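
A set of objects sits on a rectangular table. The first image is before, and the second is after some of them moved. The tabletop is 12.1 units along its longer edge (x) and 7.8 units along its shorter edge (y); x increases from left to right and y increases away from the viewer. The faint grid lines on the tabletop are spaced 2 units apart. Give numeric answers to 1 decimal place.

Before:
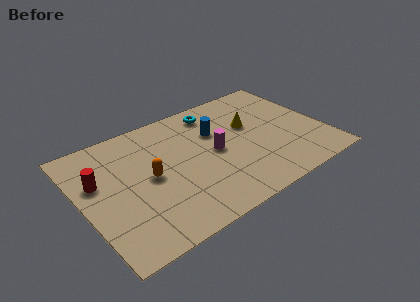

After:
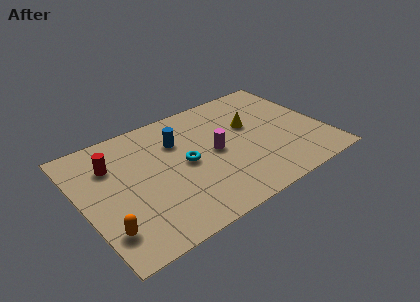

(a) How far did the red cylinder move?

1.1

From (0.9, 4.9) to (1.7, 5.6), the red cylinder covered √(0.8² + 0.7²) ≈ 1.1 units.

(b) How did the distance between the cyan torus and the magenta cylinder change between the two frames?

-1.2

The distance was about 2.7 in the first image and 1.5 in the second, so they moved 1.2 units closer together.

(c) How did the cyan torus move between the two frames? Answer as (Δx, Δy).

(-2.0, -2.7)

From the two frames, the cyan torus sits at roughly (7.1, 6.6) before and (5.1, 3.9) after.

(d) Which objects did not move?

the magenta cylinder and the yellow cone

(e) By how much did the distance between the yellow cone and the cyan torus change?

+1.3

Before: roughly 2.3 units apart; after: 3.6. That's 1.3 units further apart.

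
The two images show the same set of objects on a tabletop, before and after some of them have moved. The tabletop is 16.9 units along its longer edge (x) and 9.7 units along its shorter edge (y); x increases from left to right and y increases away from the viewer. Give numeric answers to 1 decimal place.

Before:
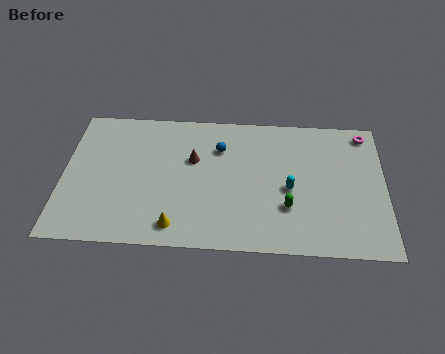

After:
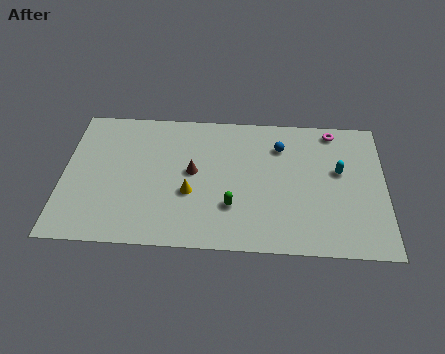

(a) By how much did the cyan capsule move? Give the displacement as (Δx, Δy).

(2.6, 1.4)

From the two frames, the cyan capsule sits at roughly (11.9, 4.3) before and (14.5, 5.7) after.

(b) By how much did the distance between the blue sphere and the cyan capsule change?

-1.1

Before: roughly 4.6 units apart; after: 3.5. That's 1.1 units closer together.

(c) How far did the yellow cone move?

2.4

The yellow cone moved from about (6.0, 1.4) to (6.7, 3.7), a distance of √(0.7² + 2.3²) ≈ 2.4.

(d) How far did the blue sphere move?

3.2

From (8.2, 7.0) to (11.4, 7.3), the blue sphere covered √(3.2² + 0.3²) ≈ 3.2 units.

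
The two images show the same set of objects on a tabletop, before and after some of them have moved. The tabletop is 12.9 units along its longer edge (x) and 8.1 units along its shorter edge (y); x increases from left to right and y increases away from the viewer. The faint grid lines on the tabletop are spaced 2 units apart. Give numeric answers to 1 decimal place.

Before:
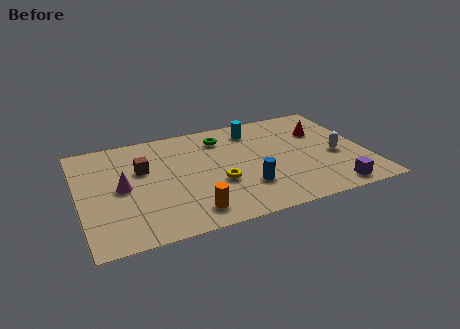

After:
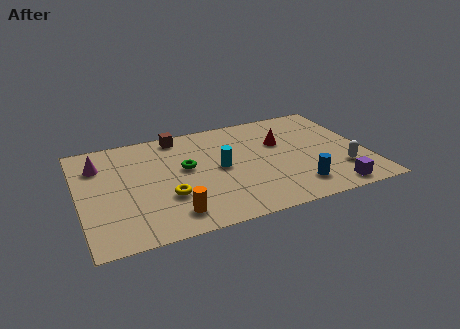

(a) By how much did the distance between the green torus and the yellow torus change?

-1.3

Before: roughly 3.4 units apart; after: 2.1. That's 1.3 units closer together.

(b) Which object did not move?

the purple cube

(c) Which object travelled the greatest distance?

the cyan cylinder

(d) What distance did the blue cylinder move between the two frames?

2.3

From (7.3, 2.3) to (9.5, 1.6), the blue cylinder covered √(2.2² + 0.7²) ≈ 2.3 units.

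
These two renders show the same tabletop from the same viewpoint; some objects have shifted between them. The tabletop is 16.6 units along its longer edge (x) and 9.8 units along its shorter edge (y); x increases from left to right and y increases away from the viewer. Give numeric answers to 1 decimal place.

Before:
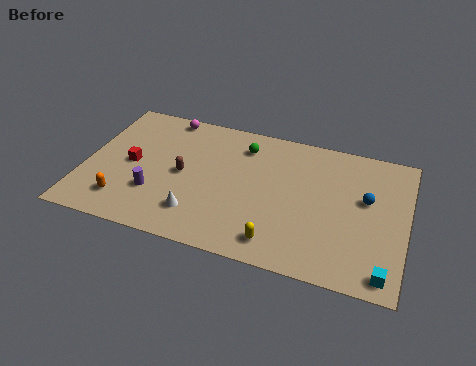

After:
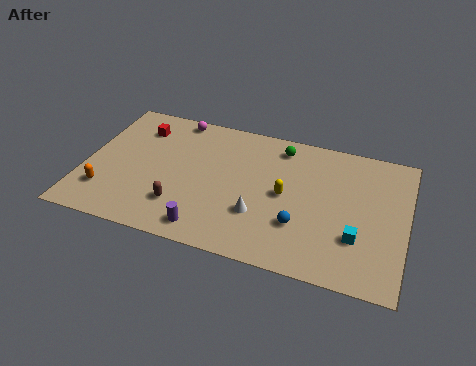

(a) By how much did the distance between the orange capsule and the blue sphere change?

-2.8

They were about 12.8 units apart before and 10.0 after — 2.8 units closer together.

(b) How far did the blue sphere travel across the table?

4.3

The blue sphere moved from about (14.5, 5.8) to (11.3, 3.0), a distance of √(3.2² + 2.8²) ≈ 4.3.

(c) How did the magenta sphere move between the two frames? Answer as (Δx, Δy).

(0.5, 0.0)

The magenta sphere started near (3.8, 8.9) and ended near (4.3, 8.9).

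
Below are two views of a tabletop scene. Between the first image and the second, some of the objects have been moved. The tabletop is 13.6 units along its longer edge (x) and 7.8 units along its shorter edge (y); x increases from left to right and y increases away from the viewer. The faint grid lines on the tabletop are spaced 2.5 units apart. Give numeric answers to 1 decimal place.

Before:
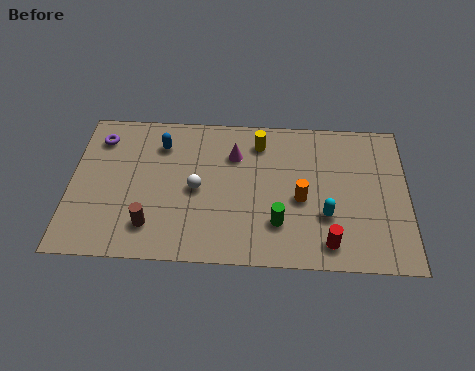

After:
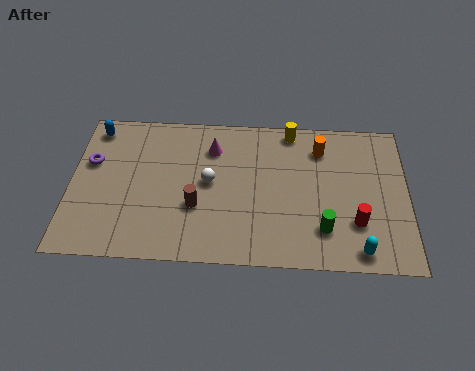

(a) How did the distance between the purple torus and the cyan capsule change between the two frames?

+1.6

Before: roughly 9.9 units apart; after: 11.5. That's 1.6 units further apart.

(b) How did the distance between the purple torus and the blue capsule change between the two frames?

-0.7

The distance was about 2.5 in the first image and 1.8 in the second, so they moved 0.7 units closer together.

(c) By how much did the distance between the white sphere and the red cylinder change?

+0.3

Before: roughly 5.9 units apart; after: 6.2. That's 0.3 units further apart.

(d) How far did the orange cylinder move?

2.8

The orange cylinder moved from about (9.3, 3.4) to (10.1, 6.1), a distance of √(0.8² + 2.7²) ≈ 2.8.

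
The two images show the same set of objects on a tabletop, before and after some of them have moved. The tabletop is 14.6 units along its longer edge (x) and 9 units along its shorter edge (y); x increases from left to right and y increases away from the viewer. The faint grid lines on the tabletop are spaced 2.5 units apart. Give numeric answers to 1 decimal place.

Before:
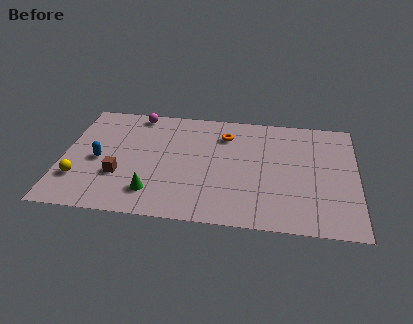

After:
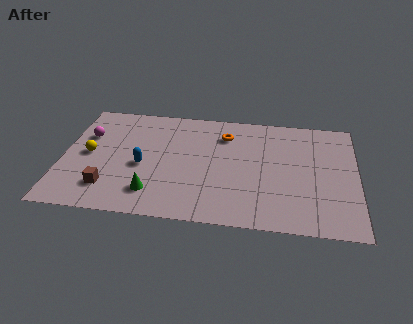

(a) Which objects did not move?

the green cone and the orange torus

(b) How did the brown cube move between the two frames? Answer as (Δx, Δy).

(-0.5, -1.0)

The brown cube was at about (2.9, 3.0) and moved to about (2.4, 2.0).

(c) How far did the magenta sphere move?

3.2

From (3.5, 8.1) to (1.1, 6.0), the magenta sphere covered √(2.4² + 2.1²) ≈ 3.2 units.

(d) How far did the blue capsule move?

2.2

The blue capsule moved from about (1.8, 4.1) to (4.0, 3.9), a distance of √(2.2² + 0.2²) ≈ 2.2.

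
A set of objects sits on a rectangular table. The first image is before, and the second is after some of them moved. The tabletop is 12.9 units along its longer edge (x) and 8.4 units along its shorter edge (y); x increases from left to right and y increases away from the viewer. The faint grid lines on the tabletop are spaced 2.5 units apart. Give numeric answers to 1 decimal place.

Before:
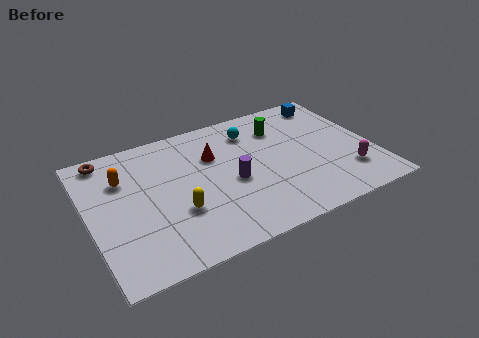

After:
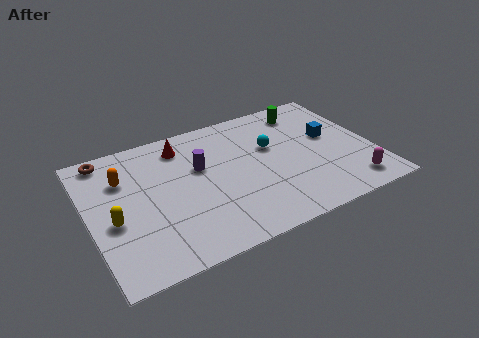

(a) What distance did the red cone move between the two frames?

1.8

The red cone was near (5.8, 5.7) before and (4.5, 6.9) after, so it travelled √(1.3² + 1.2²) ≈ 1.8 units.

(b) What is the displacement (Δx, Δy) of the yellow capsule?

(-2.8, 0.6)

The yellow capsule was at about (3.8, 2.9) and moved to about (1.0, 3.5).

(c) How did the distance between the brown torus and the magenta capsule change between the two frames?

+0.4

They were about 11.7 units apart before and 12.1 after — 0.4 units further apart.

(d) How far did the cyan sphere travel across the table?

1.6

From (7.7, 6.6) to (8.4, 5.2), the cyan sphere covered √(0.7² + 1.4²) ≈ 1.6 units.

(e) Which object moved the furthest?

the yellow capsule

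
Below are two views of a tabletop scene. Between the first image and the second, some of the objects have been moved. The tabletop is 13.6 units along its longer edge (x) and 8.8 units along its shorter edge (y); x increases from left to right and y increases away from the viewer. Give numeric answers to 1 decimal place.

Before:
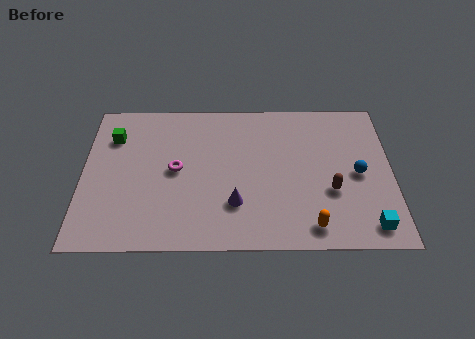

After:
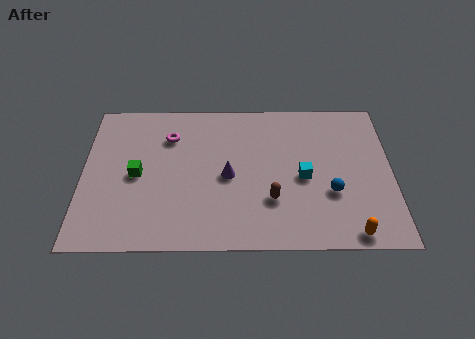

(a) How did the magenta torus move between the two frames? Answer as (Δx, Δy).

(-0.3, 2.0)

The magenta torus was at about (4.1, 4.5) and moved to about (3.8, 6.5).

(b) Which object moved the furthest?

the cyan cube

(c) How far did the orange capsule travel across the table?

1.7

From (10.0, 1.2) to (11.7, 0.8), the orange capsule covered √(1.7² + 0.4²) ≈ 1.7 units.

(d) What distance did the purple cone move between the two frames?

1.6

From (6.7, 2.5) to (6.4, 4.1), the purple cone covered √(0.3² + 1.6²) ≈ 1.6 units.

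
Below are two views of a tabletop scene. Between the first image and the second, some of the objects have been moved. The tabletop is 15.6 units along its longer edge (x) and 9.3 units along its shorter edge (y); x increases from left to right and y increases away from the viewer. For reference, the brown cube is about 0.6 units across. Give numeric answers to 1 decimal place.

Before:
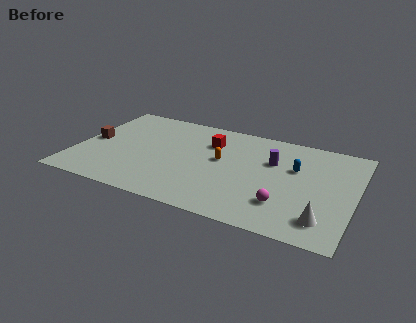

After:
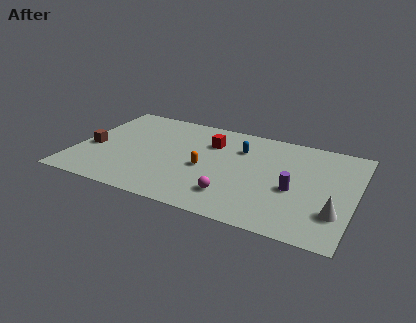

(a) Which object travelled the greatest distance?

the blue capsule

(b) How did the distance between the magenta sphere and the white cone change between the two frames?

+3.3

They were about 2.3 units apart before and 5.6 after — 3.3 units further apart.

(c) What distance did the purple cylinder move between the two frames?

2.6

The purple cylinder moved from about (10.9, 6.1) to (12.3, 3.9), a distance of √(1.4² + 2.2²) ≈ 2.6.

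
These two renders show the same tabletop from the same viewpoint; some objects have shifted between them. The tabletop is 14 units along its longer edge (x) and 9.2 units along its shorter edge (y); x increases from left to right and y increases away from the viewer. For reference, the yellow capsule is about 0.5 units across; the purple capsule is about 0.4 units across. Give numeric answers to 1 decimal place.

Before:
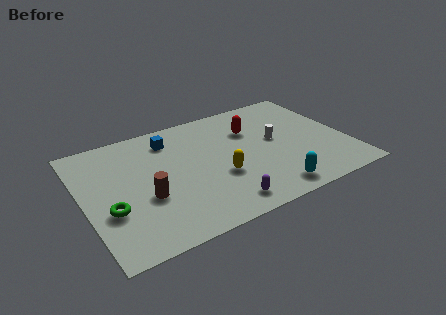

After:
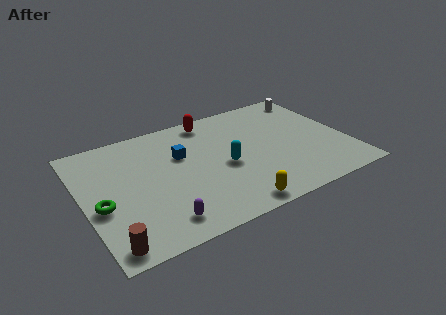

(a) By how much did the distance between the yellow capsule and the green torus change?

+1.3

They were about 5.8 units apart before and 7.1 after — 1.3 units further apart.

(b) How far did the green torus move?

0.6

The green torus moved from about (1.2, 3.3) to (0.8, 3.8), a distance of √(0.4² + 0.5²) ≈ 0.6.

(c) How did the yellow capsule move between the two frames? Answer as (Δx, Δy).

(0.3, -2.5)

From the two frames, the yellow capsule sits at roughly (7.0, 3.4) before and (7.3, 0.9) after.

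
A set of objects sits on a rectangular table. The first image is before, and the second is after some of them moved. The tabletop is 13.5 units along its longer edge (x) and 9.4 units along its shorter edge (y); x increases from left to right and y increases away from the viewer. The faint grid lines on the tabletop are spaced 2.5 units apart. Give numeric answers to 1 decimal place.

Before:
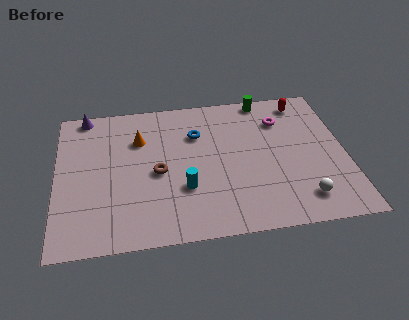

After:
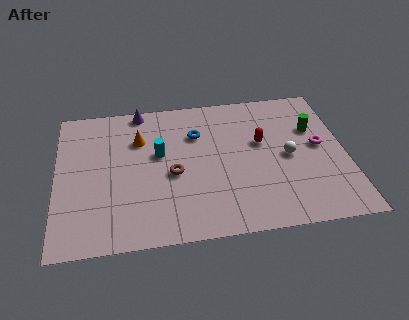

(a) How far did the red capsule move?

3.3

The red capsule moved from about (11.7, 8.1) to (9.6, 5.6), a distance of √(2.1² + 2.5²) ≈ 3.3.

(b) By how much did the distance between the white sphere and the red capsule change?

-4.8

Before: roughly 6.4 units apart; after: 1.6. That's 4.8 units closer together.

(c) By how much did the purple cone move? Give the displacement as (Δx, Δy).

(2.6, 0.0)

From the two frames, the purple cone sits at roughly (1.4, 8.6) before and (4.0, 8.6) after.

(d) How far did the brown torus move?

0.7

From (4.7, 4.3) to (5.4, 4.1), the brown torus covered √(0.7² + 0.2²) ≈ 0.7 units.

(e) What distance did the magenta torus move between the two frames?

2.6

The magenta torus moved from about (10.6, 7.0) to (12.3, 5.0), a distance of √(1.7² + 2.0²) ≈ 2.6.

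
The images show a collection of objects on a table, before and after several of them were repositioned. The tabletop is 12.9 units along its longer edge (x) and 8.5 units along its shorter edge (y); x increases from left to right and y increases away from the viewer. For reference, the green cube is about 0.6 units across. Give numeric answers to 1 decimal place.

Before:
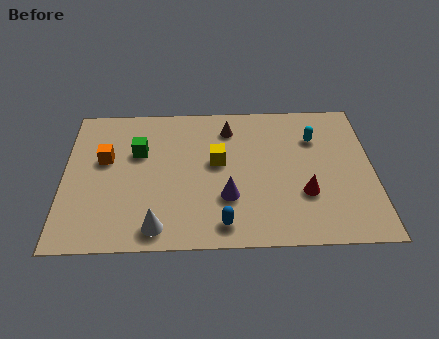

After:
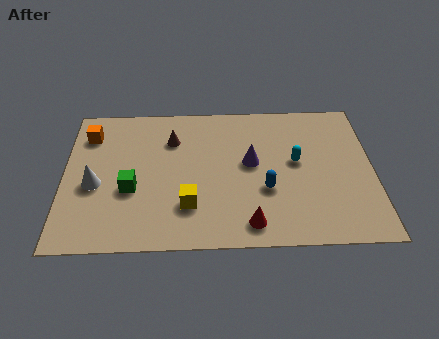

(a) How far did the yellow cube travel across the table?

2.8

The yellow cube moved from about (6.4, 4.8) to (5.2, 2.3), a distance of √(1.2² + 2.5²) ≈ 2.8.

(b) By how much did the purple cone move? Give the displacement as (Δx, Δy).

(1.0, 2.0)

From the two frames, the purple cone sits at roughly (6.8, 2.7) before and (7.8, 4.7) after.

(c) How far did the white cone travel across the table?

3.6

The white cone moved from about (3.9, 1.1) to (1.3, 3.6), a distance of √(2.6² + 2.5²) ≈ 3.6.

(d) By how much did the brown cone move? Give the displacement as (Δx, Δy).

(-2.4, -0.6)

The brown cone was at about (6.9, 6.8) and moved to about (4.5, 6.2).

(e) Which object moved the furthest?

the white cone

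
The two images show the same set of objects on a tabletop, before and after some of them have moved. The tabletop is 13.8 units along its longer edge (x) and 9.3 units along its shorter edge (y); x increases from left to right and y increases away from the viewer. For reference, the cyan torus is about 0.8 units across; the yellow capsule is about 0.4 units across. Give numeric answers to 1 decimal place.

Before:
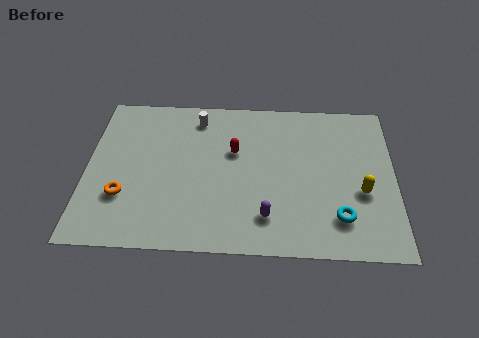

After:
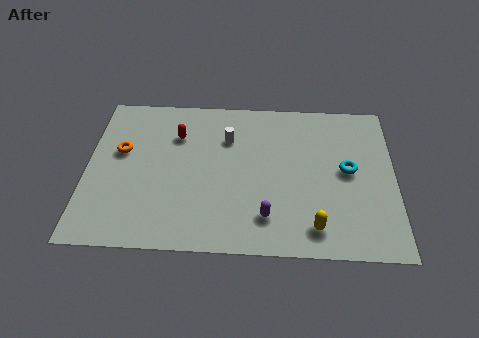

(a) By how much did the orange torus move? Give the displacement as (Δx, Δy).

(-0.2, 2.7)

The orange torus started near (1.7, 2.9) and ended near (1.5, 5.6).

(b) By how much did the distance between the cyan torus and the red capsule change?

+1.9

Before: roughly 6.0 units apart; after: 7.9. That's 1.9 units further apart.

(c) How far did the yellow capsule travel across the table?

3.0

The yellow capsule was near (12.3, 3.6) before and (10.2, 1.5) after, so it travelled √(2.1² + 2.1²) ≈ 3.0 units.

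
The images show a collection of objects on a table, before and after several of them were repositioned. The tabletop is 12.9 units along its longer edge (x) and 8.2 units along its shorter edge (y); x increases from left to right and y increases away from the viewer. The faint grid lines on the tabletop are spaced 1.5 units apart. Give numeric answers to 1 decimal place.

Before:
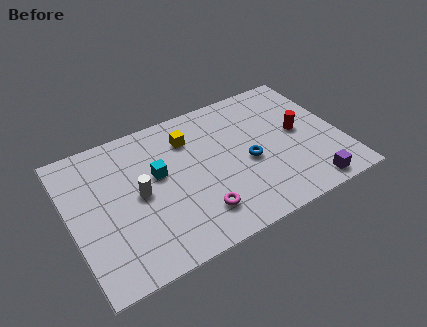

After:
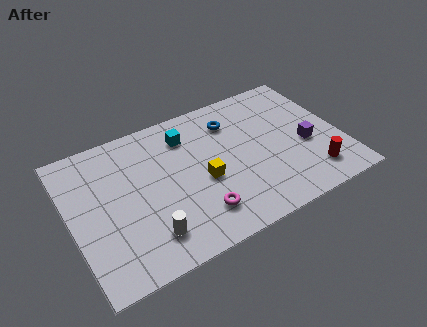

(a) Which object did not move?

the magenta torus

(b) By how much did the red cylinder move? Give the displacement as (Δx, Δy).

(0.2, -2.7)

From the two frames, the red cylinder sits at roughly (11.0, 4.3) before and (11.2, 1.6) after.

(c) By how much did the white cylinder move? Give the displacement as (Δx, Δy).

(0.1, -2.4)

The white cylinder was at about (3.2, 4.1) and moved to about (3.3, 1.7).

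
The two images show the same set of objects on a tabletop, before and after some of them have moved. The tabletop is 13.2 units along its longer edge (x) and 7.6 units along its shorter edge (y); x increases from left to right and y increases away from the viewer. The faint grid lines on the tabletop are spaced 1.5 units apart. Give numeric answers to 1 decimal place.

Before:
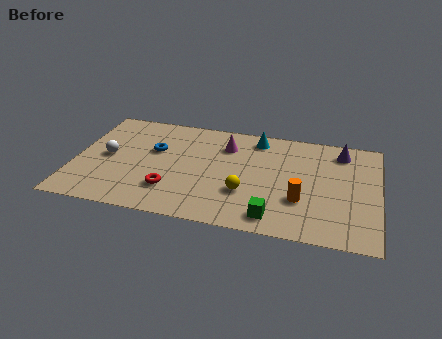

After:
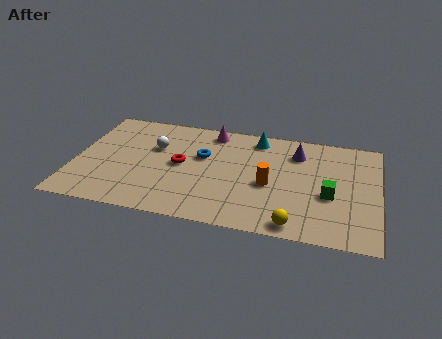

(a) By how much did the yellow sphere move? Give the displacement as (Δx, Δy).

(2.2, -1.7)

The yellow sphere started near (7.5, 2.5) and ended near (9.7, 0.8).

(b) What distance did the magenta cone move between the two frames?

1.1

The magenta cone was near (6.5, 5.7) before and (5.8, 6.6) after, so it travelled √(0.7² + 0.9²) ≈ 1.1 units.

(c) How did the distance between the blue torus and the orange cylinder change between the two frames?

-3.6

They were about 6.9 units apart before and 3.3 after — 3.6 units closer together.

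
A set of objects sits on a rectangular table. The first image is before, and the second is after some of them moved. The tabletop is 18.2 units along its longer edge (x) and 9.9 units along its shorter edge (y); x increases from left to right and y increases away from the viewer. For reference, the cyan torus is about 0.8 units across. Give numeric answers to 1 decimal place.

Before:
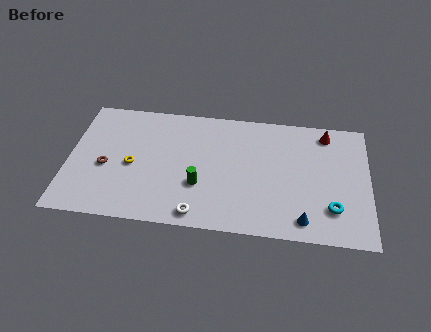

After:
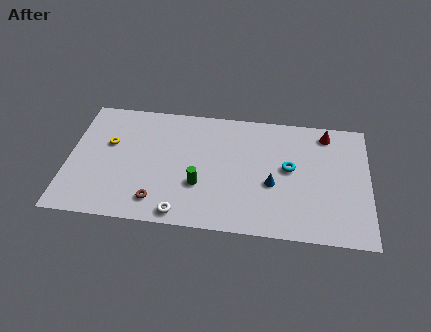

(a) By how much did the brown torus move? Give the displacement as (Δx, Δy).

(3.2, -2.4)

The brown torus started near (2.3, 4.2) and ended near (5.5, 1.8).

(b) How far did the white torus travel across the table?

1.0

The white torus was near (8.0, 1.1) before and (7.0, 1.0) after, so it travelled √(1.0² + 0.1²) ≈ 1.0 units.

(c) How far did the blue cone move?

3.2

The blue cone was near (14.3, 1.4) before and (12.4, 4.0) after, so it travelled √(1.9² + 2.6²) ≈ 3.2 units.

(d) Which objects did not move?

the green cylinder and the red cone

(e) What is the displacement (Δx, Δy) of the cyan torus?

(-2.6, 2.9)

From the two frames, the cyan torus sits at roughly (16.0, 2.5) before and (13.4, 5.4) after.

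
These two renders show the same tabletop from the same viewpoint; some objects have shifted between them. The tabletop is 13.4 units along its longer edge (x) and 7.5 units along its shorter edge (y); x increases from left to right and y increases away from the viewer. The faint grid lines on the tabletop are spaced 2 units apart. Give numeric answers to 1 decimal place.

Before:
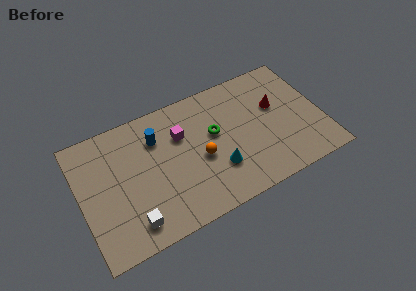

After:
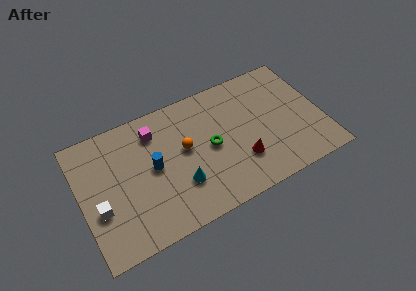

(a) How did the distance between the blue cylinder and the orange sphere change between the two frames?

-1.3

Before: roughly 3.1 units apart; after: 1.8. That's 1.3 units closer together.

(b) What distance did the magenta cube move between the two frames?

1.6

The magenta cube moved from about (5.7, 5.1) to (4.3, 5.9), a distance of √(1.4² + 0.8²) ≈ 1.6.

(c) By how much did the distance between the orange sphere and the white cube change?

+0.5

The distance was about 4.6 in the first image and 5.1 in the second, so they moved 0.5 units further apart.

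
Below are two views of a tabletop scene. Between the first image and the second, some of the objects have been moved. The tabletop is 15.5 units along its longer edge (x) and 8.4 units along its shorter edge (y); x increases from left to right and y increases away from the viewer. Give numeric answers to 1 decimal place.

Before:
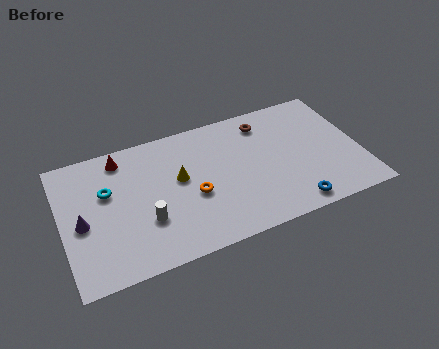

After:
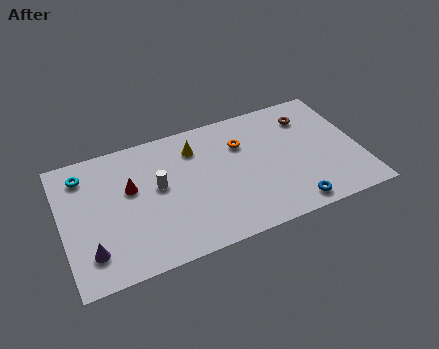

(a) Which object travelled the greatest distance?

the orange torus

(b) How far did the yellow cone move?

2.0

The yellow cone was near (6.1, 4.8) before and (7.1, 6.5) after, so it travelled √(1.0² + 1.7²) ≈ 2.0 units.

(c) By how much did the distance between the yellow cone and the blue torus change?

+0.4

The distance was about 6.7 in the first image and 7.1 in the second, so they moved 0.4 units further apart.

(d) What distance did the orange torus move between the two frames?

3.7

The orange torus was near (6.7, 3.5) before and (9.5, 5.9) after, so it travelled √(2.8² + 2.4²) ≈ 3.7 units.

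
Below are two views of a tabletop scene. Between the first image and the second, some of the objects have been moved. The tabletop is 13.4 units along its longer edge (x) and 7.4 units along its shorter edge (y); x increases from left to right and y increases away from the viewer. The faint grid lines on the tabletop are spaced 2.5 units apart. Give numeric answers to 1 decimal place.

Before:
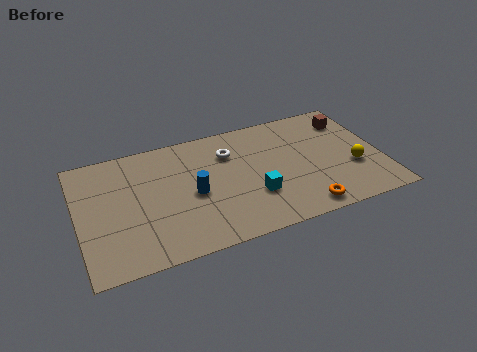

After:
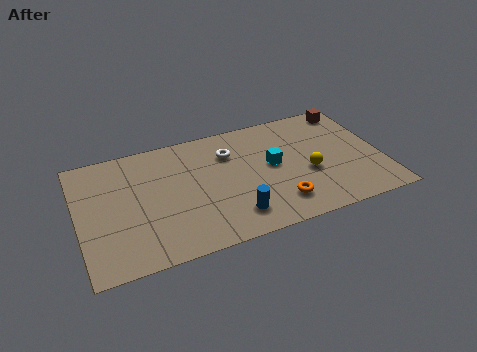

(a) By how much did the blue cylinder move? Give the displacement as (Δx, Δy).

(1.6, -1.9)

From the two frames, the blue cylinder sits at roughly (5.0, 3.4) before and (6.6, 1.5) after.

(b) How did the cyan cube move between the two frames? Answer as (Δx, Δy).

(1.0, 1.6)

The cyan cube started near (7.6, 2.4) and ended near (8.6, 4.0).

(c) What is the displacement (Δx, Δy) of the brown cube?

(0.1, 0.7)

The brown cube was at about (12.3, 5.8) and moved to about (12.4, 6.5).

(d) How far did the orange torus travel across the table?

1.2

The orange torus was near (9.6, 0.9) before and (8.6, 1.6) after, so it travelled √(1.0² + 0.7²) ≈ 1.2 units.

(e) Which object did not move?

the white torus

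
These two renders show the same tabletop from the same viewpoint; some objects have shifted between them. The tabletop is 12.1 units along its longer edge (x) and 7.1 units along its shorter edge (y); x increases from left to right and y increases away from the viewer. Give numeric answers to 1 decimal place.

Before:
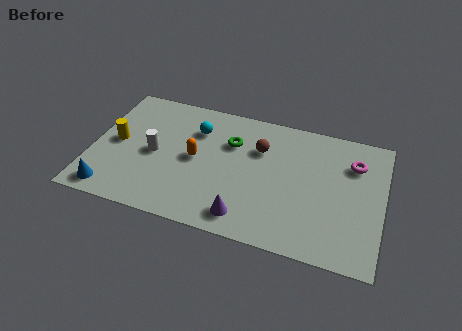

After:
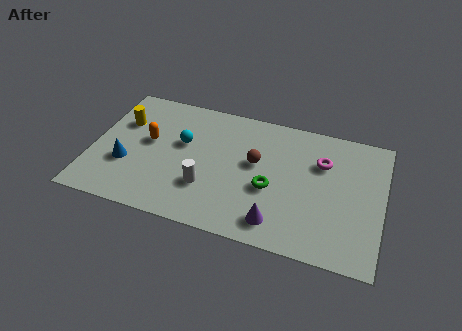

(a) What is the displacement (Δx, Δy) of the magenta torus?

(-1.3, -0.3)

From the two frames, the magenta torus sits at roughly (10.8, 5.2) before and (9.5, 4.9) after.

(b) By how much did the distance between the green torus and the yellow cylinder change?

+1.8

The distance was about 4.9 in the first image and 6.7 in the second, so they moved 1.8 units further apart.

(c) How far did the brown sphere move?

0.8

The brown sphere moved from about (6.9, 4.9) to (6.8, 4.1), a distance of √(0.1² + 0.8²) ≈ 0.8.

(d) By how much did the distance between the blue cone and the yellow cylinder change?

-0.4

The distance was about 2.7 in the first image and 2.3 in the second, so they moved 0.4 units closer together.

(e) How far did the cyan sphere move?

1.0

The cyan sphere moved from about (4.2, 5.2) to (3.7, 4.3), a distance of √(0.5² + 0.9²) ≈ 1.0.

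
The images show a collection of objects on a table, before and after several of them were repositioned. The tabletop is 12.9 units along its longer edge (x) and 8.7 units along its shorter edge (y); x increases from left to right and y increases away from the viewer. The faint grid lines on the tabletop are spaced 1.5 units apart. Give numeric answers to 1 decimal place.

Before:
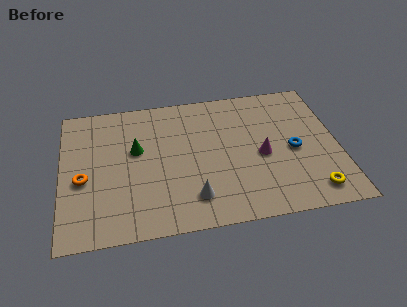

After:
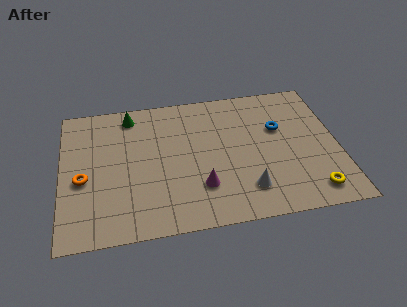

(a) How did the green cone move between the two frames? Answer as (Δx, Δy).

(-0.2, 2.3)

The green cone was at about (3.5, 5.2) and moved to about (3.3, 7.5).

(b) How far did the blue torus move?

1.6

The blue torus moved from about (10.8, 4.0) to (10.2, 5.5), a distance of √(0.6² + 1.5²) ≈ 1.6.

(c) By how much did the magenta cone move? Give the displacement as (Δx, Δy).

(-2.9, -1.5)

From the two frames, the magenta cone sits at roughly (9.3, 3.9) before and (6.4, 2.4) after.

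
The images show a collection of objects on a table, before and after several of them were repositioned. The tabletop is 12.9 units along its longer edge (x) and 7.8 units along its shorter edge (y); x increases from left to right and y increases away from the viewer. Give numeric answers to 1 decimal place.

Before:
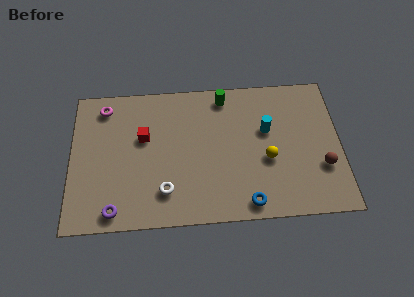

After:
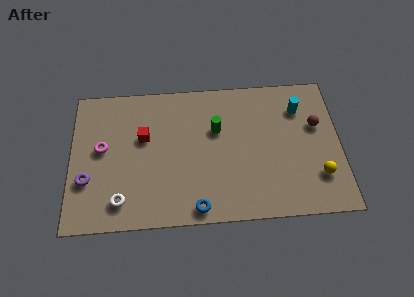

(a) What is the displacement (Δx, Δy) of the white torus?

(-2.1, -0.4)

From the two frames, the white torus sits at roughly (4.5, 1.8) before and (2.4, 1.4) after.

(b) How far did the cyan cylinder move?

1.9

The cyan cylinder moved from about (9.4, 4.8) to (11.0, 5.9), a distance of √(1.6² + 1.1²) ≈ 1.9.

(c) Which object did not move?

the red cube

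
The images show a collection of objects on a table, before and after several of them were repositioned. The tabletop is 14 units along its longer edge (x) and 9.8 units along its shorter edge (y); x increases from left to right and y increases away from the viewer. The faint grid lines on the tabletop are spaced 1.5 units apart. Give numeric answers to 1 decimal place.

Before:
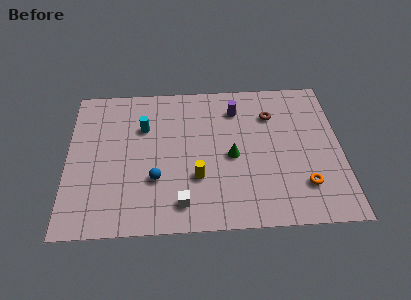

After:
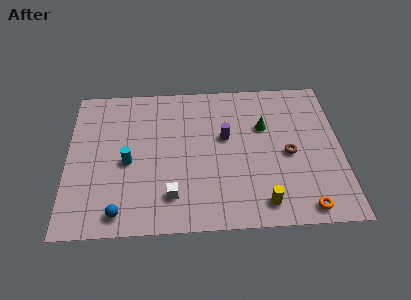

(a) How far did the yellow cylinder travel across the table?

3.8

The yellow cylinder moved from about (6.6, 3.2) to (9.9, 1.4), a distance of √(3.3² + 1.8²) ≈ 3.8.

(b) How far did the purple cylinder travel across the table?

2.0

The purple cylinder moved from about (8.7, 7.7) to (8.1, 5.8), a distance of √(0.6² + 1.9²) ≈ 2.0.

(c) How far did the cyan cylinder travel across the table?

2.4

The cyan cylinder was near (3.9, 6.7) before and (3.1, 4.4) after, so it travelled √(0.8² + 2.3²) ≈ 2.4 units.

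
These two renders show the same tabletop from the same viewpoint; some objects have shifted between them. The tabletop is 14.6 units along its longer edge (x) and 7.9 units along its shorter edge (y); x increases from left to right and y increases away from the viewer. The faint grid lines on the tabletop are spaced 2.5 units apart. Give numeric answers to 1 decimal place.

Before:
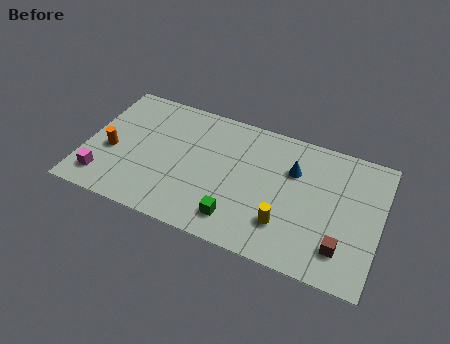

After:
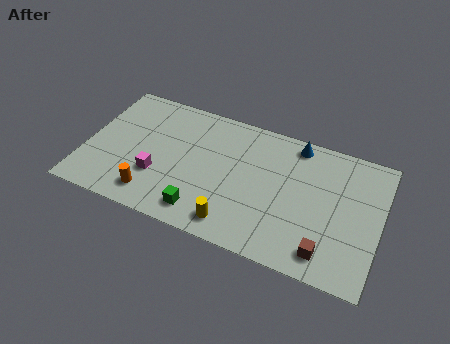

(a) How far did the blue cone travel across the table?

1.6

The blue cone moved from about (10.2, 5.4) to (10.2, 7.0), a distance of √(0.0² + 1.6²) ≈ 1.6.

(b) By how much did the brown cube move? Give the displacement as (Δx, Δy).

(-0.7, -0.5)

The brown cube was at about (12.9, 1.8) and moved to about (12.2, 1.3).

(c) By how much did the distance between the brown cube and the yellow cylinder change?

+1.7

Before: roughly 2.8 units apart; after: 4.5. That's 1.7 units further apart.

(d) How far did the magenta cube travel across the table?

2.8

The magenta cube moved from about (1.1, 1.5) to (3.7, 2.6), a distance of √(2.6² + 1.1²) ≈ 2.8.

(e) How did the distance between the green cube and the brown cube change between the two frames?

+1.0

They were about 5.1 units apart before and 6.1 after — 1.0 units further apart.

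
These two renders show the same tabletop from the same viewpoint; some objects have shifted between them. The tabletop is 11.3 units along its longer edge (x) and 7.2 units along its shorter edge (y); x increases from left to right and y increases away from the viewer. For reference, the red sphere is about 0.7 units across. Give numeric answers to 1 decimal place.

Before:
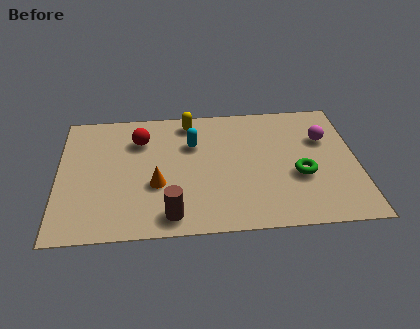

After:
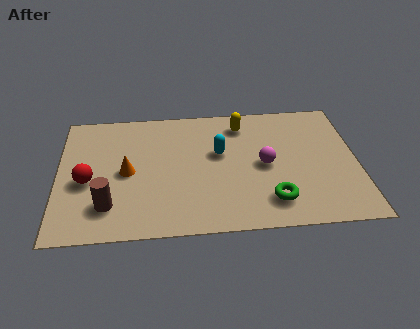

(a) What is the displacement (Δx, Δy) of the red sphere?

(-2.0, -2.2)

From the two frames, the red sphere sits at roughly (3.1, 5.3) before and (1.1, 3.1) after.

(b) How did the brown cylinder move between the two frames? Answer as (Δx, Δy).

(-2.3, 0.7)

The brown cylinder was at about (4.2, 1.0) and moved to about (1.9, 1.7).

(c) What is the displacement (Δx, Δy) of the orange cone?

(-1.1, 0.8)

The orange cone started near (3.7, 2.7) and ended near (2.6, 3.5).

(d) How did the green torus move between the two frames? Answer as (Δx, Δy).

(-1.1, -1.3)

From the two frames, the green torus sits at roughly (9.1, 2.8) before and (8.0, 1.5) after.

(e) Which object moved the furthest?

the red sphere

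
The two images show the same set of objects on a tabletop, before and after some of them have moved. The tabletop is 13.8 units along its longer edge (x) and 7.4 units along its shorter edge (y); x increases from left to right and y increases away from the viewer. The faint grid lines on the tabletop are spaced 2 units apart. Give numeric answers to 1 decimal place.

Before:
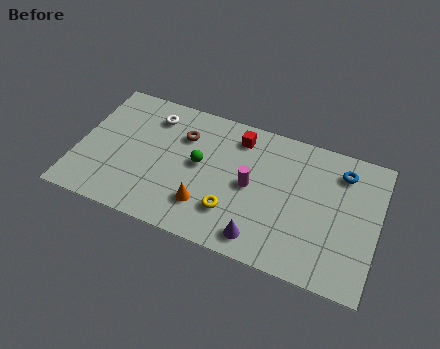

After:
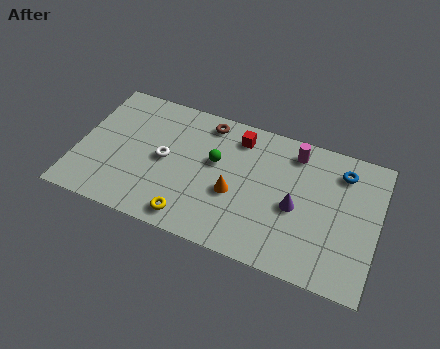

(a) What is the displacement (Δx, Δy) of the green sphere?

(0.7, 0.4)

The green sphere was at about (5.6, 4.0) and moved to about (6.3, 4.4).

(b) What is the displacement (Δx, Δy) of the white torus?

(0.8, -2.2)

From the two frames, the white torus sits at roughly (3.2, 5.9) before and (4.0, 3.7) after.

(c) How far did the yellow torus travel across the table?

2.1

The yellow torus was near (7.3, 2.0) before and (5.5, 1.0) after, so it travelled √(1.8² + 1.0²) ≈ 2.1 units.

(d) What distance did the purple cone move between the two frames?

2.6

The purple cone was near (8.7, 1.1) before and (10.1, 3.3) after, so it travelled √(1.4² + 2.2²) ≈ 2.6 units.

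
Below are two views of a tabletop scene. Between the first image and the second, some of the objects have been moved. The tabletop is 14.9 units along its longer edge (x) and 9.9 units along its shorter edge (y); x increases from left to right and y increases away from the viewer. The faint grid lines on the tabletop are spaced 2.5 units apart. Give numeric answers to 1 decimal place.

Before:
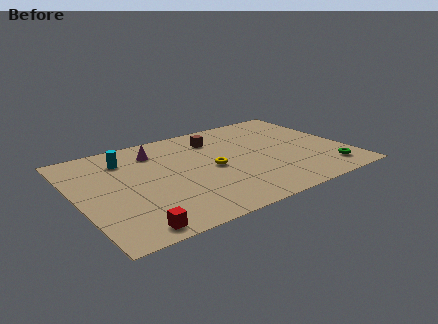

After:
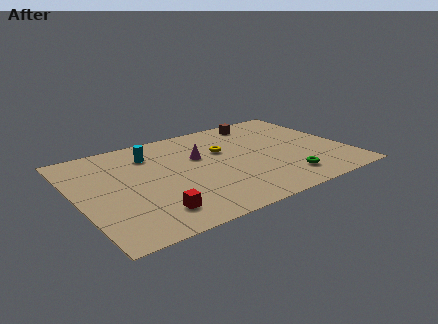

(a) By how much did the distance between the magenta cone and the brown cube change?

+1.3

They were about 3.4 units apart before and 4.7 after — 1.3 units further apart.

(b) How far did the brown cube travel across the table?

2.9

The brown cube was near (8.1, 7.7) before and (10.9, 8.6) after, so it travelled √(2.8² + 0.9²) ≈ 2.9 units.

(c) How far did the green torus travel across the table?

2.4

The green torus moved from about (13.4, 1.7) to (11.0, 1.9), a distance of √(2.4² + 0.2²) ≈ 2.4.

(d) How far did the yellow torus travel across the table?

1.8

The yellow torus was near (7.4, 4.7) before and (8.3, 6.3) after, so it travelled √(0.9² + 1.6²) ≈ 1.8 units.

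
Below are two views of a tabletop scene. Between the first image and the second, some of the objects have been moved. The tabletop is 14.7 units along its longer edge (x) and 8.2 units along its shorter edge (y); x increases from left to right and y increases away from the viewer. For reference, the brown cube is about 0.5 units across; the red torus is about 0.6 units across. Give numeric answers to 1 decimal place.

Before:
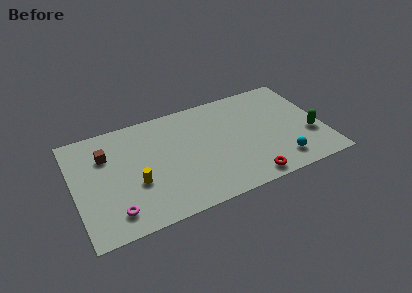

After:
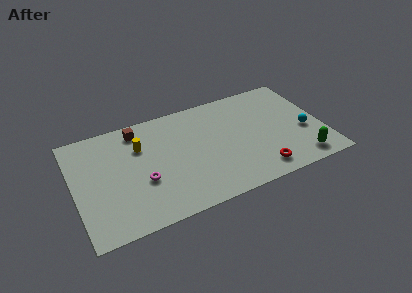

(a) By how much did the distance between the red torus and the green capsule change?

-2.0

Before: roughly 4.5 units apart; after: 2.5. That's 2.0 units closer together.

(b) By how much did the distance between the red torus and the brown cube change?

-0.6

They were about 9.3 units apart before and 8.7 after — 0.6 units closer together.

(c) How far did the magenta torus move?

2.4

The magenta torus was near (2.1, 1.5) before and (3.9, 3.1) after, so it travelled √(1.8² + 1.6²) ≈ 2.4 units.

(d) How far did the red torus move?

0.8

The red torus was near (9.9, 0.9) before and (10.6, 1.3) after, so it travelled √(0.7² + 0.4²) ≈ 0.8 units.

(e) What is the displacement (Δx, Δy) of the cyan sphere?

(1.7, 1.8)

From the two frames, the cyan sphere sits at roughly (11.9, 1.5) before and (13.6, 3.3) after.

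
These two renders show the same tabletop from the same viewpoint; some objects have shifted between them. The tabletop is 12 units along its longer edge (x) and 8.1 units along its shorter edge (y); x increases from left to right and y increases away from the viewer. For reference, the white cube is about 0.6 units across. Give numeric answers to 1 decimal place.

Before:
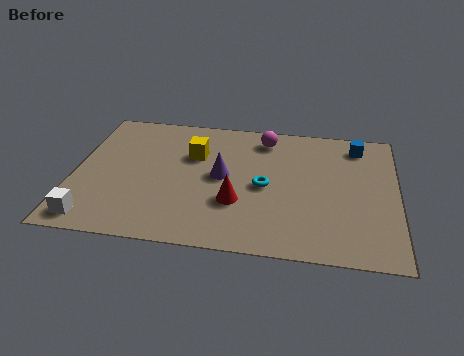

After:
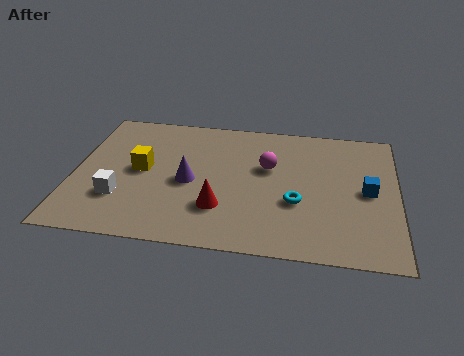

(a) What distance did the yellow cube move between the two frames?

2.2

From (4.4, 5.4) to (2.5, 4.2), the yellow cube covered √(1.9² + 1.2²) ≈ 2.2 units.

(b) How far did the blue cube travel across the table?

2.8

The blue cube moved from about (10.5, 6.8) to (10.9, 4.0), a distance of √(0.4² + 2.8²) ≈ 2.8.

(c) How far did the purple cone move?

1.3

From (5.5, 4.2) to (4.3, 3.7), the purple cone covered √(1.2² + 0.5²) ≈ 1.3 units.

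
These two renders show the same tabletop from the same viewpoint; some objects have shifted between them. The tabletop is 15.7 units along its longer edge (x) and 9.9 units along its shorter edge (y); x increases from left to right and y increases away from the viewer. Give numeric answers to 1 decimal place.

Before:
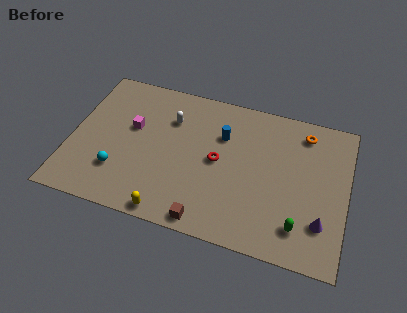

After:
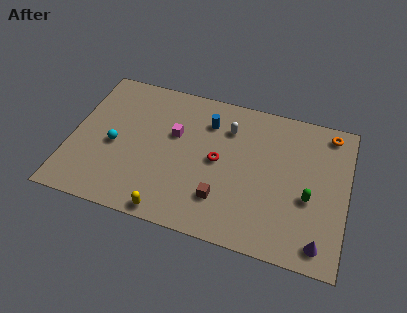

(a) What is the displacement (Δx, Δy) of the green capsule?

(0.4, 2.0)

From the two frames, the green capsule sits at roughly (13.2, 2.0) before and (13.6, 4.0) after.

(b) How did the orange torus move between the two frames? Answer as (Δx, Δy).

(1.4, 0.4)

The orange torus started near (13.1, 8.3) and ended near (14.5, 8.7).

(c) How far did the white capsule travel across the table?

3.3

The white capsule moved from about (5.5, 7.1) to (8.8, 7.4), a distance of √(3.3² + 0.3²) ≈ 3.3.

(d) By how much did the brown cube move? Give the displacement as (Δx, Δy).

(0.7, 1.6)

From the two frames, the brown cube sits at roughly (8.1, 0.9) before and (8.8, 2.5) after.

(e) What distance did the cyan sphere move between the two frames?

1.7

The cyan sphere was near (2.9, 2.7) before and (2.5, 4.4) after, so it travelled √(0.4² + 1.7²) ≈ 1.7 units.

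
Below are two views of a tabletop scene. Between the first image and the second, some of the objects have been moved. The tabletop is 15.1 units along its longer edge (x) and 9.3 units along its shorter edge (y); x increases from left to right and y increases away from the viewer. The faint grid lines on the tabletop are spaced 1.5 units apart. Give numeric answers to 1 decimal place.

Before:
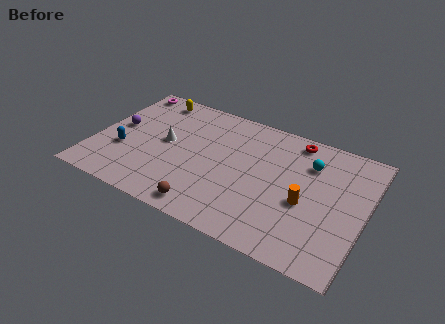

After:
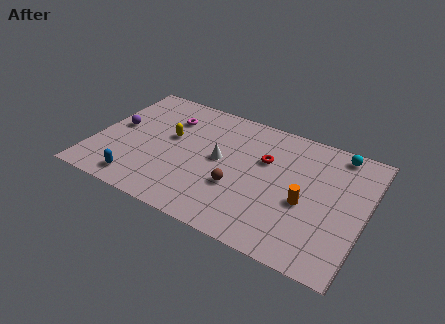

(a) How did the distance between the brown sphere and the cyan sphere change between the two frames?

-0.5

They were about 7.6 units apart before and 7.1 after — 0.5 units closer together.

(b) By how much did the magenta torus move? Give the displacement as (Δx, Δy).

(2.8, -1.4)

From the two frames, the magenta torus sits at roughly (1.0, 8.3) before and (3.8, 6.9) after.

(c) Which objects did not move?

the orange cylinder and the purple sphere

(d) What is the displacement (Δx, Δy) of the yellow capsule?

(1.5, -2.7)

The yellow capsule started near (2.6, 8.1) and ended near (4.1, 5.4).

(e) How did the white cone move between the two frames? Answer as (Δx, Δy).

(3.1, 0.0)

From the two frames, the white cone sits at roughly (3.9, 4.9) before and (7.0, 4.9) after.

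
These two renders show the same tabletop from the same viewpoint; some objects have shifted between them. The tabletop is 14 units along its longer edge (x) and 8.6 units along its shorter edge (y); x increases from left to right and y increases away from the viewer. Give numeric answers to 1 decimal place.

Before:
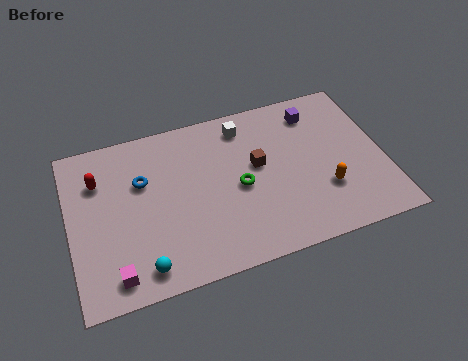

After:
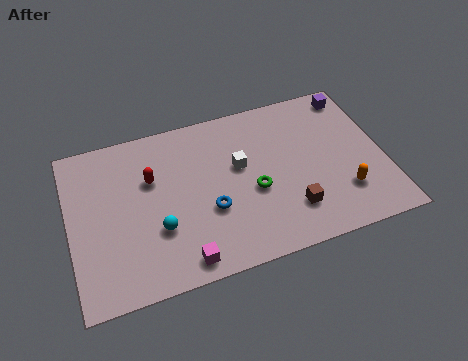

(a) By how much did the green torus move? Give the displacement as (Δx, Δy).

(0.6, -0.4)

The green torus was at about (7.5, 4.0) and moved to about (8.1, 3.6).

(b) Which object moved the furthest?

the blue torus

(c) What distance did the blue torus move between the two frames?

3.7

From (3.3, 5.6) to (6.1, 3.2), the blue torus covered √(2.8² + 2.4²) ≈ 3.7 units.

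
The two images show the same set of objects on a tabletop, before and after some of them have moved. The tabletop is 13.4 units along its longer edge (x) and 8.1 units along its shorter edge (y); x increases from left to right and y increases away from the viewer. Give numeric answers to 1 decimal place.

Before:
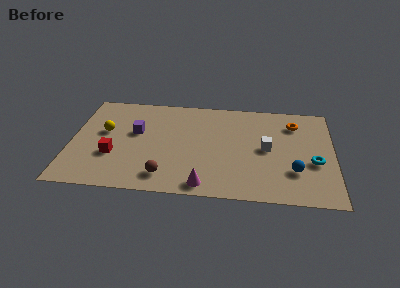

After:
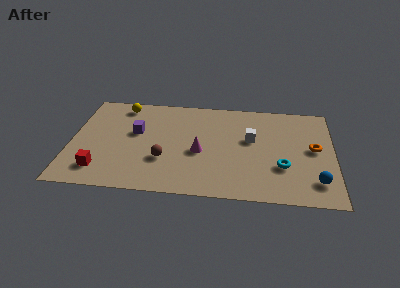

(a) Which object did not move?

the purple cube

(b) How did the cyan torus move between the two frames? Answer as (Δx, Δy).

(-1.6, -0.5)

The cyan torus started near (12.4, 3.2) and ended near (10.8, 2.7).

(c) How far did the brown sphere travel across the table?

1.3

The brown sphere moved from about (4.9, 1.4) to (4.8, 2.7), a distance of √(0.1² + 1.3²) ≈ 1.3.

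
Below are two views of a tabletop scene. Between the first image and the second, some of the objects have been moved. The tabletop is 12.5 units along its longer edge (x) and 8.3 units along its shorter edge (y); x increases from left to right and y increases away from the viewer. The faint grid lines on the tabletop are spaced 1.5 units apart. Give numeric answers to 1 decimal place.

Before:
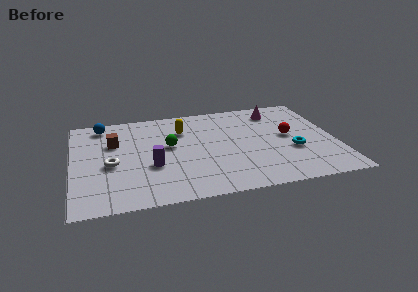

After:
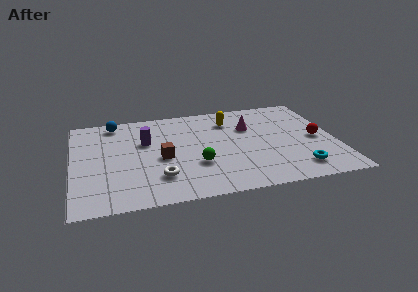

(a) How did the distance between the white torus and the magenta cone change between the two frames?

-3.0

They were about 8.7 units apart before and 5.7 after — 3.0 units closer together.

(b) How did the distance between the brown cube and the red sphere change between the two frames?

-1.0

The distance was about 8.4 in the first image and 7.4 in the second, so they moved 1.0 units closer together.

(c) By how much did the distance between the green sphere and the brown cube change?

-0.9

They were about 2.7 units apart before and 1.8 after — 0.9 units closer together.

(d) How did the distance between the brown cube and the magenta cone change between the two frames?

-3.3

The distance was about 8.0 in the first image and 4.7 in the second, so they moved 3.3 units closer together.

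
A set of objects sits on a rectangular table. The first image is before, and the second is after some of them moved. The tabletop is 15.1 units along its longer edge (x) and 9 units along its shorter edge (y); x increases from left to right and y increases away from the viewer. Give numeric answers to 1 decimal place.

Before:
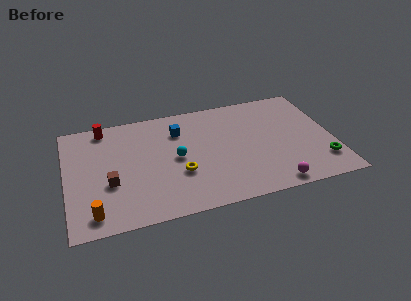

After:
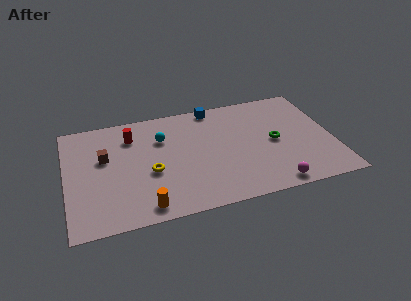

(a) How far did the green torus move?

3.4

The green torus was near (14.3, 2.1) before and (11.8, 4.4) after, so it travelled √(2.5² + 2.3²) ≈ 3.4 units.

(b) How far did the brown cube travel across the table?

2.1

From (2.4, 3.4) to (2.2, 5.5), the brown cube covered √(0.2² + 2.1²) ≈ 2.1 units.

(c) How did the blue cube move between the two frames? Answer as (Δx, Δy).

(2.1, 1.5)

The blue cube started near (6.5, 6.7) and ended near (8.6, 8.2).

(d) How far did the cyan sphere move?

1.9

The cyan sphere moved from about (6.2, 4.5) to (5.5, 6.3), a distance of √(0.7² + 1.8²) ≈ 1.9.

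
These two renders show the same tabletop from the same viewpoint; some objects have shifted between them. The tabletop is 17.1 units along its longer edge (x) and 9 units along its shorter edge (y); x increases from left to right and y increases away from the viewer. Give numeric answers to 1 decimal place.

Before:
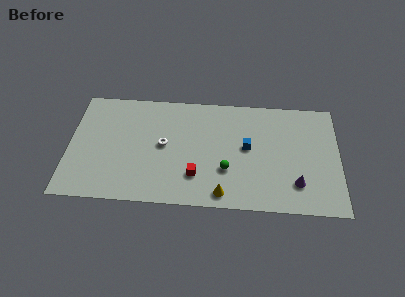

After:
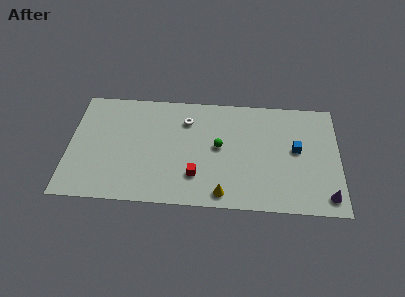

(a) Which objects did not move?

the yellow cone and the red cube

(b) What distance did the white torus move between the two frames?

2.5

The white torus was near (6.0, 4.7) before and (7.4, 6.8) after, so it travelled √(1.4² + 2.1²) ≈ 2.5 units.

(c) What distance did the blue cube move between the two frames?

3.1

The blue cube moved from about (11.3, 4.9) to (14.4, 4.9), a distance of √(3.1² + 0.0²) ≈ 3.1.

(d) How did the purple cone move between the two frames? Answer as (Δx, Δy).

(1.9, -0.9)

From the two frames, the purple cone sits at roughly (14.4, 2.2) before and (16.3, 1.3) after.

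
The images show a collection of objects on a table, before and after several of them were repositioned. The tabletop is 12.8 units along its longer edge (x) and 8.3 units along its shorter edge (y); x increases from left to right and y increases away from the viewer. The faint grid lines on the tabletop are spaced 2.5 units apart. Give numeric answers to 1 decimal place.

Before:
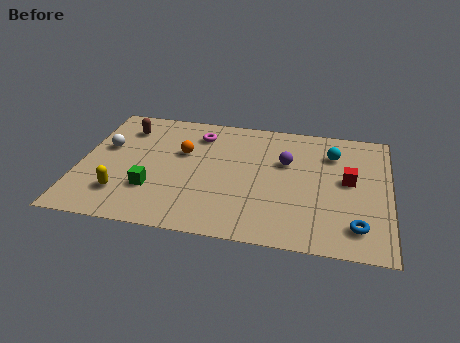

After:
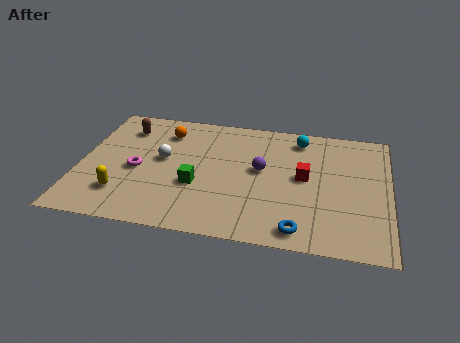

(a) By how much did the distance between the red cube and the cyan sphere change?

+0.8

They were about 1.8 units apart before and 2.6 after — 0.8 units further apart.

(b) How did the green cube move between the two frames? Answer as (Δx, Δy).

(1.8, 0.6)

The green cube started near (3.1, 2.5) and ended near (4.9, 3.1).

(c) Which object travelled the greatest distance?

the magenta torus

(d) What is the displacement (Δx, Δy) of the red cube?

(-1.8, -0.1)

From the two frames, the red cube sits at roughly (11.1, 4.5) before and (9.3, 4.4) after.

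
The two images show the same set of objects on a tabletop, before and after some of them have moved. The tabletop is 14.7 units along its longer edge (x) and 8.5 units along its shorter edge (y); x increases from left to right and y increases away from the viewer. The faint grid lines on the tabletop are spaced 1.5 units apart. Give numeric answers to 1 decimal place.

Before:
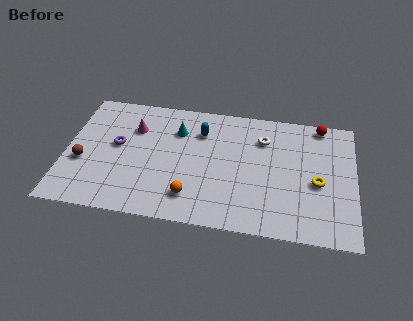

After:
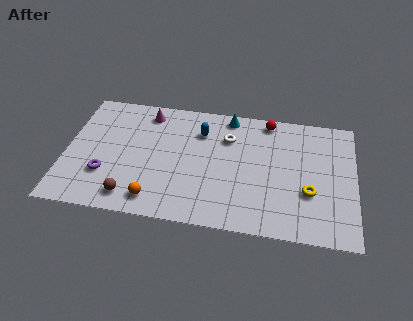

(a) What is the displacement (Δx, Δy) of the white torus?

(-1.8, -0.2)

From the two frames, the white torus sits at roughly (10.0, 6.3) before and (8.2, 6.1) after.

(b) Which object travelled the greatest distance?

the brown sphere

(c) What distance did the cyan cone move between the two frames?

3.0

From (5.6, 6.2) to (8.2, 7.6), the cyan cone covered √(2.6² + 1.4²) ≈ 3.0 units.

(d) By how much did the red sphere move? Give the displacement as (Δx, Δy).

(-2.7, -0.1)

The red sphere was at about (12.9, 7.7) and moved to about (10.2, 7.6).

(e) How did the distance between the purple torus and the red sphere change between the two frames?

-1.2

They were about 10.7 units apart before and 9.5 after — 1.2 units closer together.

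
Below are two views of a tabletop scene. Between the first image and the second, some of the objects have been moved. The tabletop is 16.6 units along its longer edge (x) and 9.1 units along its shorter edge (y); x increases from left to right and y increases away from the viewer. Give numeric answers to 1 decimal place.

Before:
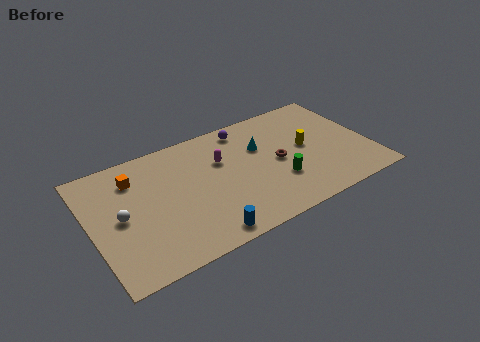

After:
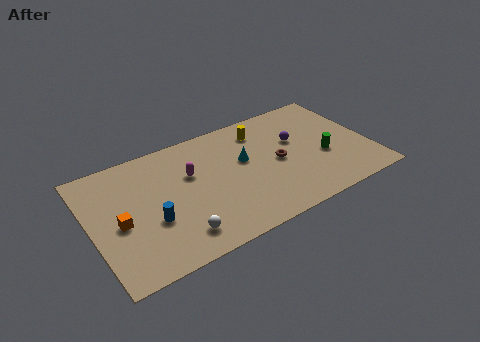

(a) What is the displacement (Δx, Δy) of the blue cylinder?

(-2.7, 2.4)

The blue cylinder started near (6.1, 1.0) and ended near (3.4, 3.4).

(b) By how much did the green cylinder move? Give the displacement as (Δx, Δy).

(2.9, 0.7)

From the two frames, the green cylinder sits at roughly (10.9, 2.9) before and (13.8, 3.6) after.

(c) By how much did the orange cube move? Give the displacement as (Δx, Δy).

(-1.2, -2.9)

The orange cube was at about (2.8, 7.0) and moved to about (1.6, 4.1).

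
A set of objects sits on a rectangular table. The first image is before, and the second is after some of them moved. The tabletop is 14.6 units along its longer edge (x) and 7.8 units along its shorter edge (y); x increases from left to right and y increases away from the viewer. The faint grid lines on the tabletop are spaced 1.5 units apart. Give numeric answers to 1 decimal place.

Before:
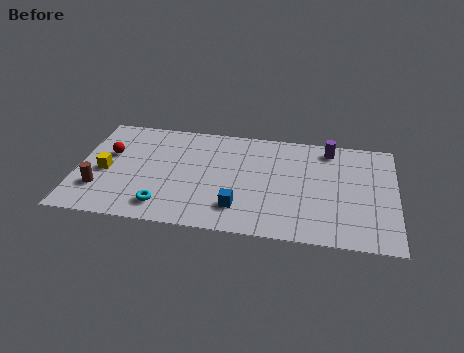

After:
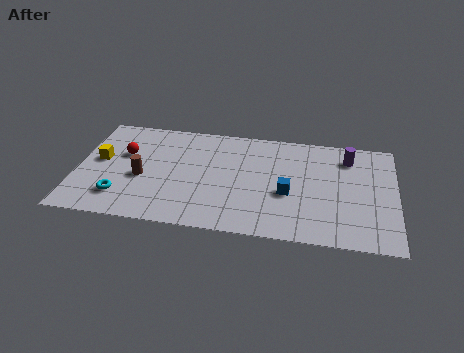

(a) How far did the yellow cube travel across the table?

0.9

From (1.3, 3.5) to (1.0, 4.3), the yellow cube covered √(0.3² + 0.8²) ≈ 0.9 units.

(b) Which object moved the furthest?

the blue cube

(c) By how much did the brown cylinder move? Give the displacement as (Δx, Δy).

(1.9, 1.1)

The brown cylinder was at about (1.1, 2.2) and moved to about (3.0, 3.3).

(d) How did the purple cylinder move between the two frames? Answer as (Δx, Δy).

(0.9, -0.5)

The purple cylinder started near (11.5, 6.7) and ended near (12.4, 6.2).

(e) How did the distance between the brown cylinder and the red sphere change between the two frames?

-0.8

Before: roughly 2.6 units apart; after: 1.8. That's 0.8 units closer together.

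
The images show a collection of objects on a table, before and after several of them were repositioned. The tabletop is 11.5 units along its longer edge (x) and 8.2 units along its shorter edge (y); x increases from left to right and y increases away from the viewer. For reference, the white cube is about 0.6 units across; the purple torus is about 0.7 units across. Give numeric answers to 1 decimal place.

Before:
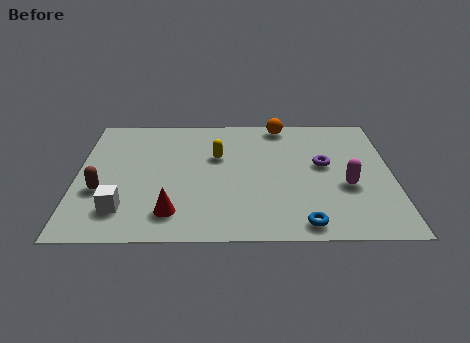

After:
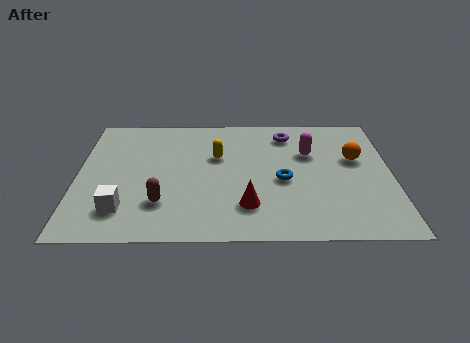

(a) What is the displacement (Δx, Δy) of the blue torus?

(-0.7, 2.7)

The blue torus was at about (8.2, 0.9) and moved to about (7.5, 3.6).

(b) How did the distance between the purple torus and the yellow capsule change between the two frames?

-0.9

Before: roughly 3.9 units apart; after: 3.0. That's 0.9 units closer together.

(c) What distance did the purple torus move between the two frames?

2.5

The purple torus moved from about (9.0, 4.6) to (7.7, 6.7), a distance of √(1.3² + 2.1²) ≈ 2.5.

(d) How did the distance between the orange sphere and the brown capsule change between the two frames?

-0.3

The distance was about 7.9 in the first image and 7.6 in the second, so they moved 0.3 units closer together.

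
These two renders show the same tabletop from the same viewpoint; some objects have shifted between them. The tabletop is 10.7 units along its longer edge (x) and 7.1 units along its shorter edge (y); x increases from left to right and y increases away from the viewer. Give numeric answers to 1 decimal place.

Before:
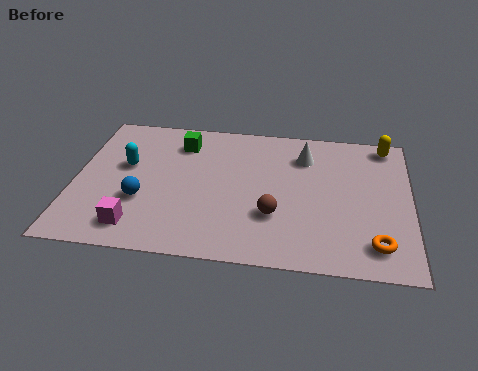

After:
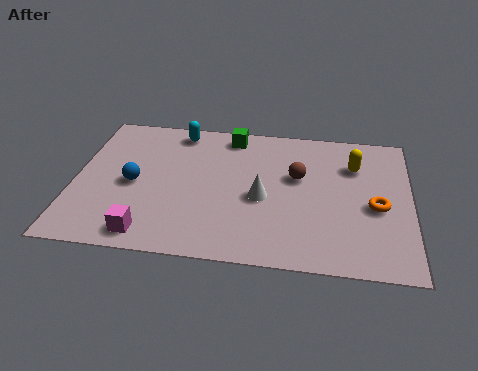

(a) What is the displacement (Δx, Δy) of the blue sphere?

(-0.3, 0.8)

The blue sphere started near (2.2, 2.5) and ended near (1.9, 3.3).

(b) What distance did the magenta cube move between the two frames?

0.5

The magenta cube moved from about (2.1, 1.2) to (2.5, 0.9), a distance of √(0.4² + 0.3²) ≈ 0.5.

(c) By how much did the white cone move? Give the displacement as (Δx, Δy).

(-1.3, -2.3)

From the two frames, the white cone sits at roughly (7.3, 5.4) before and (6.0, 3.1) after.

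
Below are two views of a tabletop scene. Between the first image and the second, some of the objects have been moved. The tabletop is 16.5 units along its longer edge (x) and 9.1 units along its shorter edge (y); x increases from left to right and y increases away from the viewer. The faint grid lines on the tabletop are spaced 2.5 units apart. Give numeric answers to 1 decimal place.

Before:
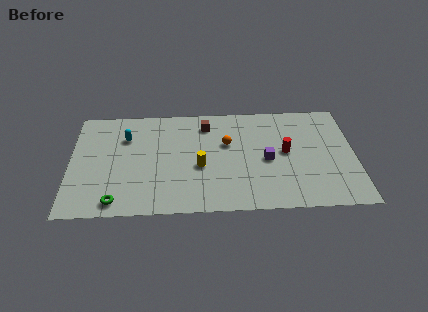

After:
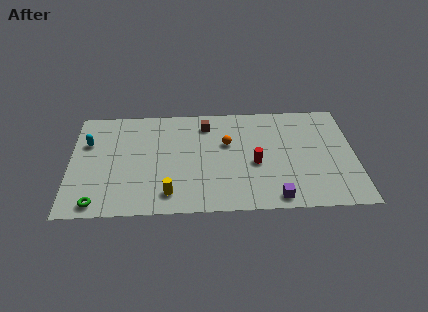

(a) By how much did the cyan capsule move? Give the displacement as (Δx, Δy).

(-2.2, -0.4)

From the two frames, the cyan capsule sits at roughly (3.2, 6.5) before and (1.0, 6.1) after.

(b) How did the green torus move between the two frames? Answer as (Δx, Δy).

(-1.1, -0.1)

The green torus started near (2.7, 1.1) and ended near (1.6, 1.0).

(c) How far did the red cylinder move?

2.0

The red cylinder moved from about (12.5, 4.8) to (10.7, 3.9), a distance of √(1.8² + 0.9²) ≈ 2.0.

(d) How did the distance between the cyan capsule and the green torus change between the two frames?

-0.3

They were about 5.4 units apart before and 5.1 after — 0.3 units closer together.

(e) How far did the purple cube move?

3.2

From (11.4, 4.2) to (11.8, 1.0), the purple cube covered √(0.4² + 3.2²) ≈ 3.2 units.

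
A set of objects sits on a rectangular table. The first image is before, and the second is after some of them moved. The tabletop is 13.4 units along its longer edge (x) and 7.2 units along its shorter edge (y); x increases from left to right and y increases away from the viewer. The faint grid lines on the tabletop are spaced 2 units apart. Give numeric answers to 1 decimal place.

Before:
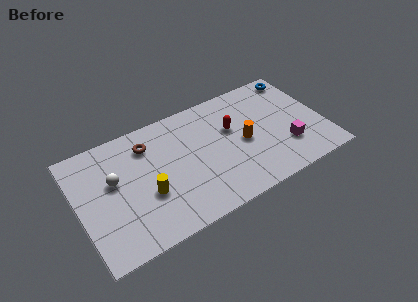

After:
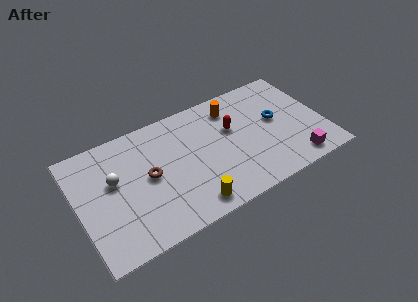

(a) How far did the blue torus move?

2.8

From (12.5, 6.3) to (10.9, 4.0), the blue torus covered √(1.6² + 2.3²) ≈ 2.8 units.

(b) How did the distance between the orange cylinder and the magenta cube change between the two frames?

+3.0

They were about 2.6 units apart before and 5.6 after — 3.0 units further apart.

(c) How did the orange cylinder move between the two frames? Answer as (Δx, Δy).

(-0.3, 2.4)

The orange cylinder started near (9.0, 3.4) and ended near (8.7, 5.8).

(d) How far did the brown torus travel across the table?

1.9

The brown torus was near (4.0, 5.6) before and (3.8, 3.7) after, so it travelled √(0.2² + 1.9²) ≈ 1.9 units.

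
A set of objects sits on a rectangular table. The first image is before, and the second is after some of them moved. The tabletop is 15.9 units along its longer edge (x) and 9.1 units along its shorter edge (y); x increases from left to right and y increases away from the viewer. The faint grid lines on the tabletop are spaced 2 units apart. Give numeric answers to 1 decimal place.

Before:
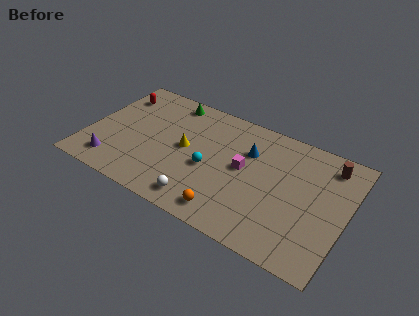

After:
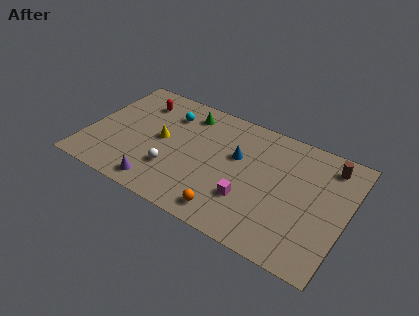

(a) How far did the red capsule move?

1.5

From (1.2, 7.1) to (2.7, 7.1), the red capsule covered √(1.5² + 0.0²) ≈ 1.5 units.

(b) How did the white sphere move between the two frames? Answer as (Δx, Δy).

(-2.0, 1.4)

The white sphere started near (7.5, 1.3) and ended near (5.5, 2.7).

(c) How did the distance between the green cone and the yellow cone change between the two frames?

-0.6

The distance was about 3.6 in the first image and 3.0 in the second, so they moved 0.6 units closer together.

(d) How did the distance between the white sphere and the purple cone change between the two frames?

-4.0

Before: roughly 5.6 units apart; after: 1.6. That's 4.0 units closer together.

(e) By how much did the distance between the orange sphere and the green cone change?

-1.1

Before: roughly 8.2 units apart; after: 7.1. That's 1.1 units closer together.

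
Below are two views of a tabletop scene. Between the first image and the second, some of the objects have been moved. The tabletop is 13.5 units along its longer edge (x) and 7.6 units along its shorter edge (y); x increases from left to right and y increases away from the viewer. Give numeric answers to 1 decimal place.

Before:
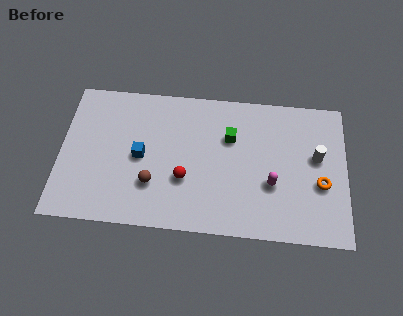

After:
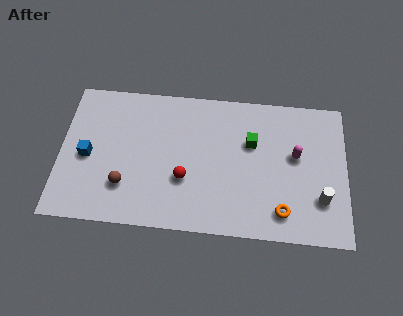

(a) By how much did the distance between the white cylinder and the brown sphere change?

+1.2

The distance was about 8.0 in the first image and 9.2 in the second, so they moved 1.2 units further apart.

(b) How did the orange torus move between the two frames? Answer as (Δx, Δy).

(-1.8, -1.6)

From the two frames, the orange torus sits at roughly (12.3, 3.0) before and (10.5, 1.4) after.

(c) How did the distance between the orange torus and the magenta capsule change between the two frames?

+0.8

Before: roughly 2.3 units apart; after: 3.1. That's 0.8 units further apart.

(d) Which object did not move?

the red sphere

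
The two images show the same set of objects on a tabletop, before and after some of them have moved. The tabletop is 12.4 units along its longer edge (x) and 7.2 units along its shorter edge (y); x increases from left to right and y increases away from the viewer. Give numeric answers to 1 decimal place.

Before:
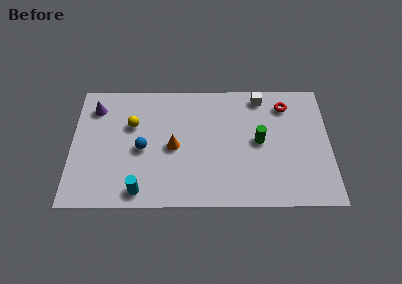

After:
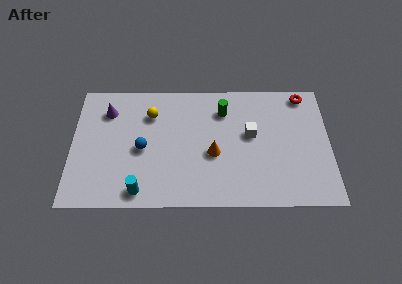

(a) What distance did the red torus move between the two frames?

1.1

From (10.3, 5.8) to (11.2, 6.4), the red torus covered √(0.9² + 0.6²) ≈ 1.1 units.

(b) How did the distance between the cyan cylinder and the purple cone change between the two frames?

-0.4

Before: roughly 5.3 units apart; after: 4.9. That's 0.4 units closer together.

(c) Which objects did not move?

the blue sphere and the cyan cylinder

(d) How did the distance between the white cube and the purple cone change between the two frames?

-1.0

Before: roughly 8.0 units apart; after: 7.0. That's 1.0 units closer together.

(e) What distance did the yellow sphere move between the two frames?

1.1

The yellow sphere was near (2.9, 4.7) before and (3.8, 5.3) after, so it travelled √(0.9² + 0.6²) ≈ 1.1 units.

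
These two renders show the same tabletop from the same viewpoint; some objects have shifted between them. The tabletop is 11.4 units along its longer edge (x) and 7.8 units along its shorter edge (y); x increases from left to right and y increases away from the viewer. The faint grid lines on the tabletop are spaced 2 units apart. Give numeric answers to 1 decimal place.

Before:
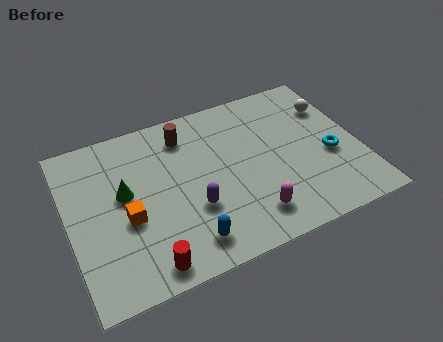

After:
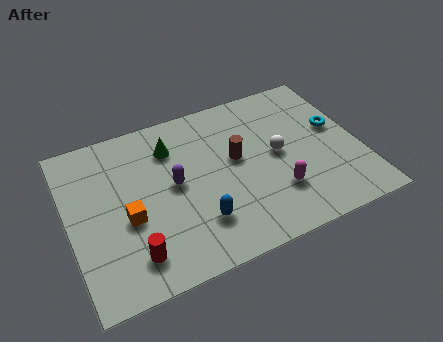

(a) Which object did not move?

the orange cube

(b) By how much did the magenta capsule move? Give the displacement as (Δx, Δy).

(1.1, 0.7)

The magenta capsule was at about (6.8, 1.5) and moved to about (7.9, 2.2).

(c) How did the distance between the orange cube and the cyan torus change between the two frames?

+0.5

Before: roughly 8.0 units apart; after: 8.5. That's 0.5 units further apart.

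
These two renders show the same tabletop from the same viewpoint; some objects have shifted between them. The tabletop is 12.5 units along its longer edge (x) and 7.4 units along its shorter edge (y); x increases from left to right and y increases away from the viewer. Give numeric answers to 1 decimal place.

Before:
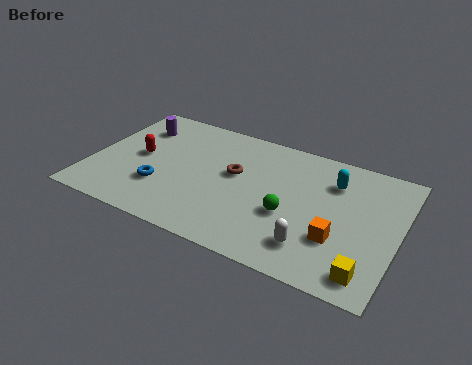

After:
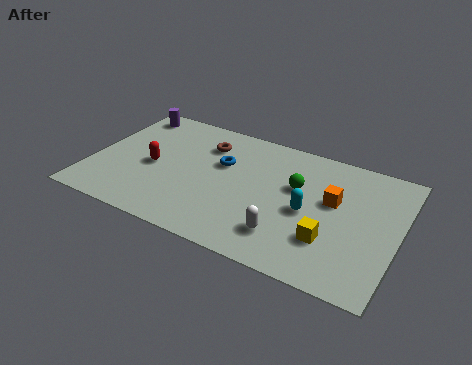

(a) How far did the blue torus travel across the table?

3.3

The blue torus moved from about (3.0, 2.3) to (5.2, 4.7), a distance of √(2.2² + 2.4²) ≈ 3.3.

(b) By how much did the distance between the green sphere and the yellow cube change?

-0.9

The distance was about 3.8 in the first image and 2.9 in the second, so they moved 0.9 units closer together.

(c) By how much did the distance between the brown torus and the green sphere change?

+1.2

The distance was about 2.8 in the first image and 4.0 in the second, so they moved 1.2 units further apart.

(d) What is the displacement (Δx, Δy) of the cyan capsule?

(-0.8, -2.1)

The cyan capsule was at about (9.7, 5.5) and moved to about (8.9, 3.4).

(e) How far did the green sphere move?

1.7

The green sphere moved from about (8.2, 2.9) to (8.3, 4.6), a distance of √(0.1² + 1.7²) ≈ 1.7.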